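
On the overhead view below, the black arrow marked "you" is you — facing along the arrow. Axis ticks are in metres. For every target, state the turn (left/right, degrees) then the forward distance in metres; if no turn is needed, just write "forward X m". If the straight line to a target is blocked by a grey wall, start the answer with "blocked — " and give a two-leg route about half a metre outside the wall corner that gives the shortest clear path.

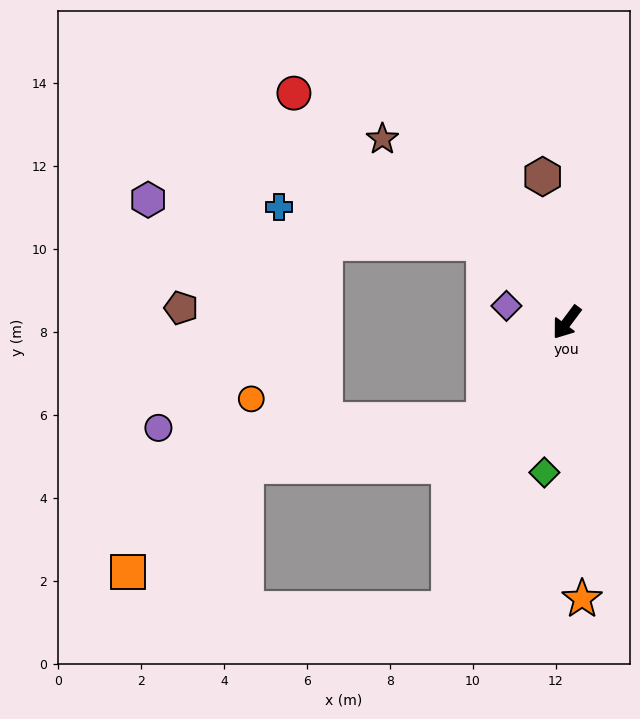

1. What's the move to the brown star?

turn right 98°, forward 6.3 m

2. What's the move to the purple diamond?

turn right 69°, forward 1.5 m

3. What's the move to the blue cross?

blocked — turn right 97°, forward 2.8 m, then turn left 34°, forward 5.0 m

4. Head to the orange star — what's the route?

turn left 40°, forward 6.7 m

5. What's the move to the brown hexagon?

turn right 134°, forward 3.6 m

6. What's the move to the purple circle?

blocked — turn right 4°, forward 3.1 m, then turn right 48°, forward 7.8 m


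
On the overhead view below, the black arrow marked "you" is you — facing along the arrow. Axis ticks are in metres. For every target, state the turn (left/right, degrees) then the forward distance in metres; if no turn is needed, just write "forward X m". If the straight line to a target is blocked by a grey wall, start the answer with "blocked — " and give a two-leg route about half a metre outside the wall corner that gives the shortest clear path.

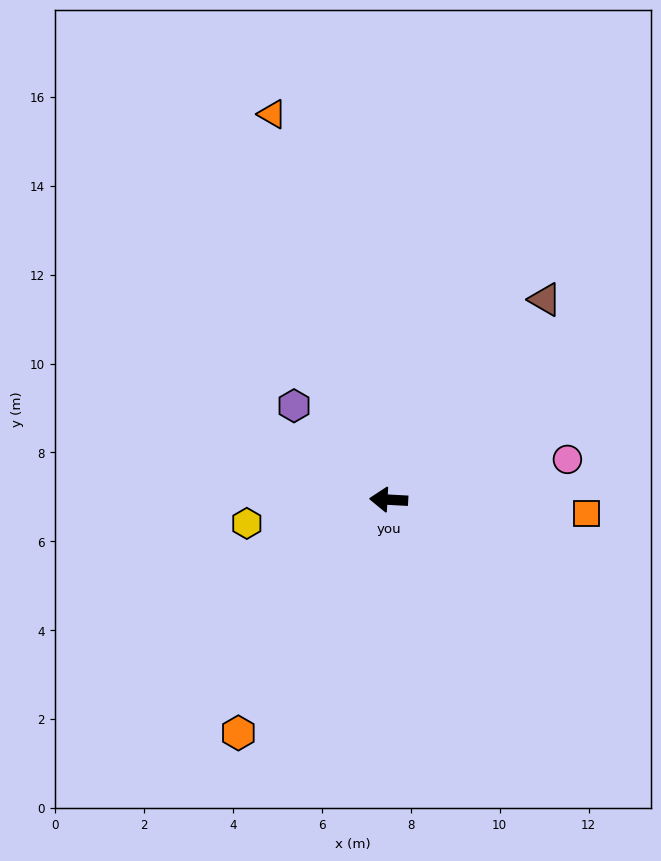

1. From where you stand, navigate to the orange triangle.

turn right 70°, forward 9.1 m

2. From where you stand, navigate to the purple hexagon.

turn right 42°, forward 3.0 m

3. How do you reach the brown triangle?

turn right 125°, forward 5.7 m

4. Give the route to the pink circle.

turn right 164°, forward 4.1 m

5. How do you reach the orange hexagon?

turn left 60°, forward 6.2 m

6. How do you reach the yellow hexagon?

turn left 13°, forward 3.2 m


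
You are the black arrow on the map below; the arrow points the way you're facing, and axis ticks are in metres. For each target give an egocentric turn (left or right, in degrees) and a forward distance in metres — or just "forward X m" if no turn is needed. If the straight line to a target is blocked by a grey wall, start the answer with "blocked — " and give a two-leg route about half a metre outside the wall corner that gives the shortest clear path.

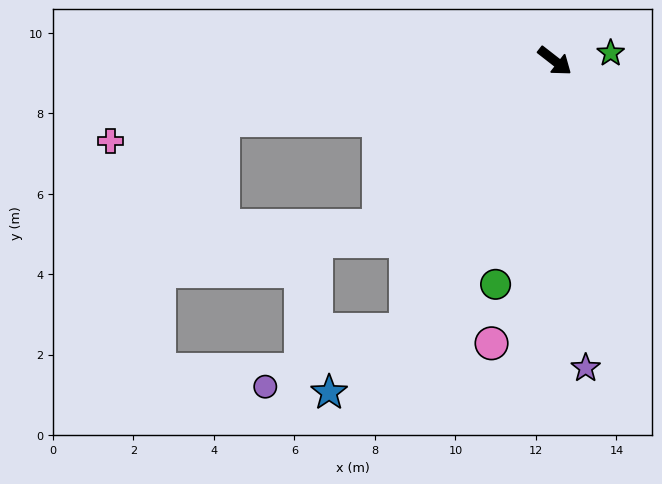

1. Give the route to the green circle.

turn right 67°, forward 5.7 m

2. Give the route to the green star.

turn left 46°, forward 1.4 m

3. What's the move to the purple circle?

blocked — turn right 81°, forward 7.6 m, then turn right 39°, forward 3.8 m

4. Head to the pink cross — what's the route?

turn right 132°, forward 11.2 m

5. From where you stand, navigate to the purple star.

turn right 46°, forward 7.7 m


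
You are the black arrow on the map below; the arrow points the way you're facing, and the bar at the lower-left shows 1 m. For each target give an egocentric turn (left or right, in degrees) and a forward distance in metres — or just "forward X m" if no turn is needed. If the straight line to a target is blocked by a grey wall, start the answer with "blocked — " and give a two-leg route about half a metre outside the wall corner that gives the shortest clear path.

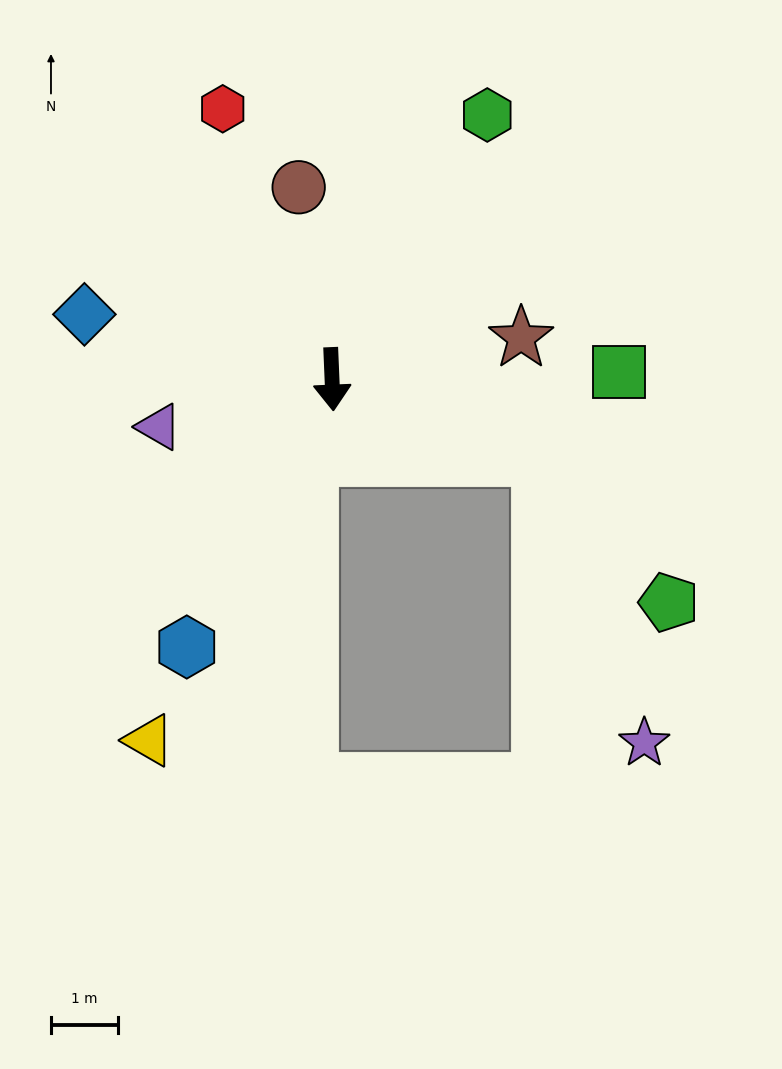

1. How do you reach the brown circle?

turn right 173°, forward 2.9 m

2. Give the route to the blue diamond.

turn right 107°, forward 3.8 m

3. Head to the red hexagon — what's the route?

turn right 160°, forward 4.4 m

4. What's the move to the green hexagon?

turn left 147°, forward 4.6 m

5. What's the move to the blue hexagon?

turn right 31°, forward 4.6 m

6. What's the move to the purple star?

blocked — turn left 67°, forward 3.3 m, then turn right 49°, forward 4.6 m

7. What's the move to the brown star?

turn left 100°, forward 2.9 m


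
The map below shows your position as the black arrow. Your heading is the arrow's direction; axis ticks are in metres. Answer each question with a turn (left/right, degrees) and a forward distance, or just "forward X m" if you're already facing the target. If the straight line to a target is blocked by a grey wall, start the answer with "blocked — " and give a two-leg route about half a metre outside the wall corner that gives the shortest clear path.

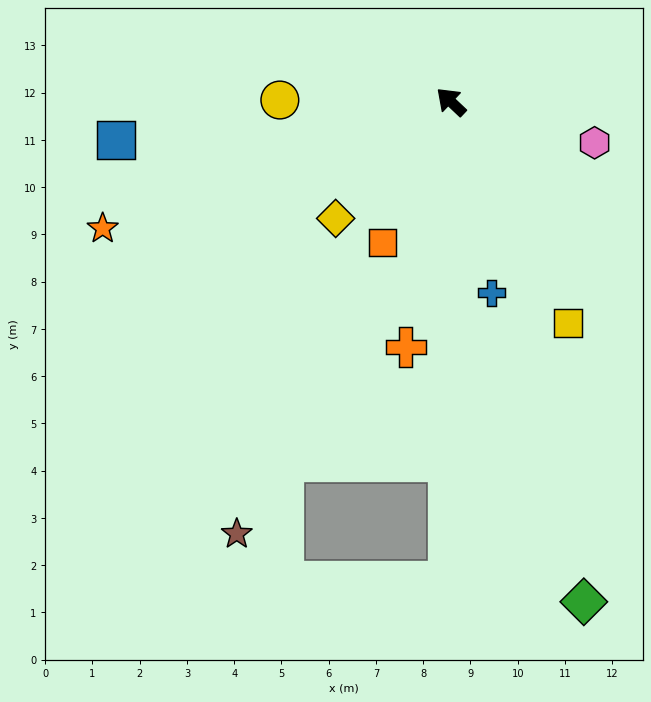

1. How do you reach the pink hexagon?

turn right 153°, forward 3.2 m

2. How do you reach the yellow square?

turn left 161°, forward 5.3 m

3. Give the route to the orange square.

turn left 107°, forward 3.3 m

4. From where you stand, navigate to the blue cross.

turn left 145°, forward 4.1 m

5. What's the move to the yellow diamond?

turn left 89°, forward 3.5 m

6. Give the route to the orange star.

turn left 63°, forward 7.8 m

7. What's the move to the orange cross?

turn left 123°, forward 5.3 m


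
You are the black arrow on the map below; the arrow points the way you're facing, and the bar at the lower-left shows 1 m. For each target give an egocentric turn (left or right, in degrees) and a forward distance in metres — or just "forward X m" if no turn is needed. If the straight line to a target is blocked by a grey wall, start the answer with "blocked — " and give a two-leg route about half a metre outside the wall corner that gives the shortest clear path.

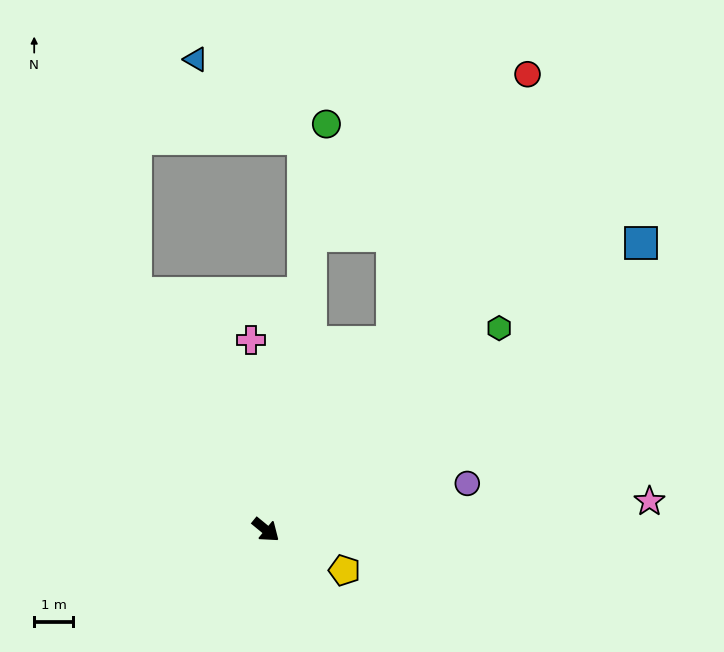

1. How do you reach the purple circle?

turn left 52°, forward 5.3 m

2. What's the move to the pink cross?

turn left 134°, forward 4.9 m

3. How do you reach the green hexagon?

turn left 80°, forward 7.9 m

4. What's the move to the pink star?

turn left 44°, forward 9.8 m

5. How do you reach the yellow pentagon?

turn left 12°, forward 2.3 m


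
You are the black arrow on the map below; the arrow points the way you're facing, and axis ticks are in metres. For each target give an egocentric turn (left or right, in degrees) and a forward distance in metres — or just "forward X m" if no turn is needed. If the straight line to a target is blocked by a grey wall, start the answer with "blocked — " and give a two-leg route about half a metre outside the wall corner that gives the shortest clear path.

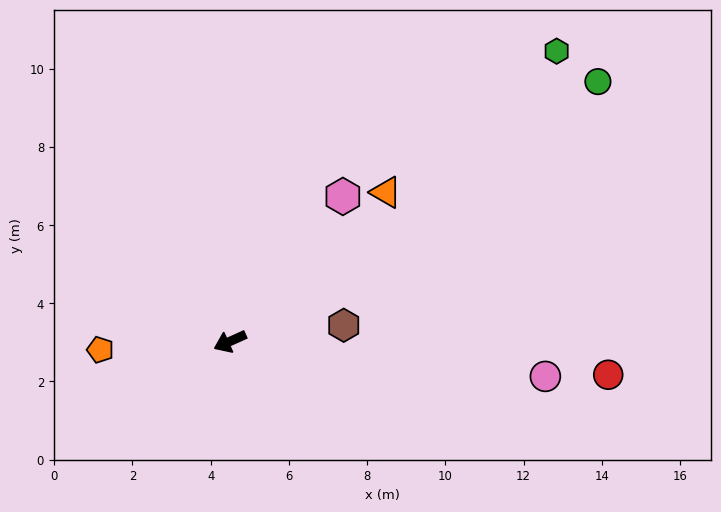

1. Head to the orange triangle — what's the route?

turn right 161°, forward 5.5 m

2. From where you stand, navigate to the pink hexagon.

turn right 152°, forward 4.7 m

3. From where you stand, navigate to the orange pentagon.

turn right 21°, forward 3.3 m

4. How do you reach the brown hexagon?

turn left 164°, forward 2.9 m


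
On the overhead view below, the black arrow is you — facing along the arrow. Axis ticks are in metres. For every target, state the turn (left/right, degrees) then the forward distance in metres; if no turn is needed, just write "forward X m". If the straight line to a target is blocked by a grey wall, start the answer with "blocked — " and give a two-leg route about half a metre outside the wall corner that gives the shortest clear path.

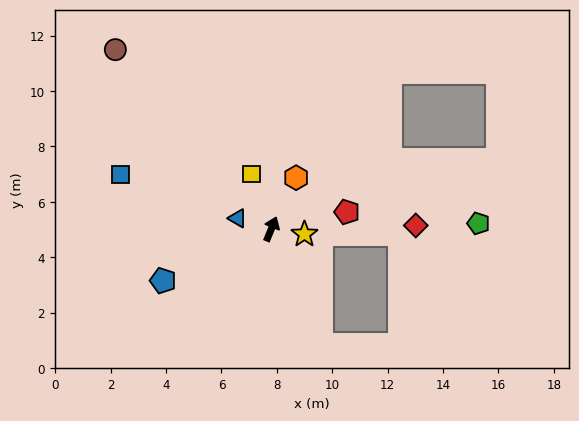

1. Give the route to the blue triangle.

turn left 95°, forward 1.3 m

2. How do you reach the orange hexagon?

turn right 4°, forward 2.1 m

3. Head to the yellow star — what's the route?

turn right 77°, forward 1.2 m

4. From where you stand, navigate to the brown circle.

turn left 63°, forward 8.6 m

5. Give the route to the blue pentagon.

turn left 138°, forward 4.3 m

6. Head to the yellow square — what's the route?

turn left 42°, forward 2.1 m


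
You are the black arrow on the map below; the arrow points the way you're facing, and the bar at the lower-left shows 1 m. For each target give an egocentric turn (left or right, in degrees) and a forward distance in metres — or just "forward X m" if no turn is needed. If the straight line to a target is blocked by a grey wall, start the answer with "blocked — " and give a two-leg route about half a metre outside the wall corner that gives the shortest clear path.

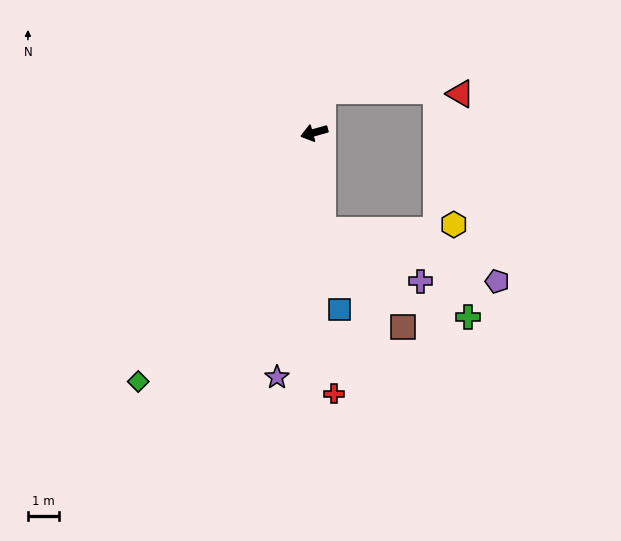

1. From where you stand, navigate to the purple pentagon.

blocked — turn left 79°, forward 3.2 m, then turn left 69°, forward 5.9 m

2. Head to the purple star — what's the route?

turn left 66°, forward 8.0 m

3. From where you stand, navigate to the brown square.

blocked — turn left 79°, forward 3.2 m, then turn left 35°, forward 4.1 m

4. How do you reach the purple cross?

blocked — turn left 79°, forward 3.2 m, then turn left 58°, forward 3.6 m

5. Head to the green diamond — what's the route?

turn left 39°, forward 9.9 m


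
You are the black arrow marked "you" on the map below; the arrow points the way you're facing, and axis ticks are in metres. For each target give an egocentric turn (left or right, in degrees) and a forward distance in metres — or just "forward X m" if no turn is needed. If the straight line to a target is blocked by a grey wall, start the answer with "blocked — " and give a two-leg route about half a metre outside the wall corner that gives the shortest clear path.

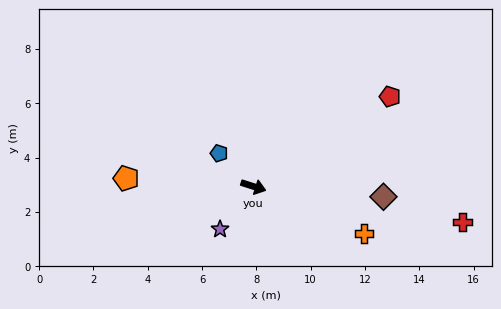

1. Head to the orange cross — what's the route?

turn right 5°, forward 4.4 m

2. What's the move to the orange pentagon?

turn right 166°, forward 4.7 m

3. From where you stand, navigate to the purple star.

turn right 110°, forward 2.0 m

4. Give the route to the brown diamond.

turn left 13°, forward 4.8 m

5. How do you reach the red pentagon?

turn left 51°, forward 6.0 m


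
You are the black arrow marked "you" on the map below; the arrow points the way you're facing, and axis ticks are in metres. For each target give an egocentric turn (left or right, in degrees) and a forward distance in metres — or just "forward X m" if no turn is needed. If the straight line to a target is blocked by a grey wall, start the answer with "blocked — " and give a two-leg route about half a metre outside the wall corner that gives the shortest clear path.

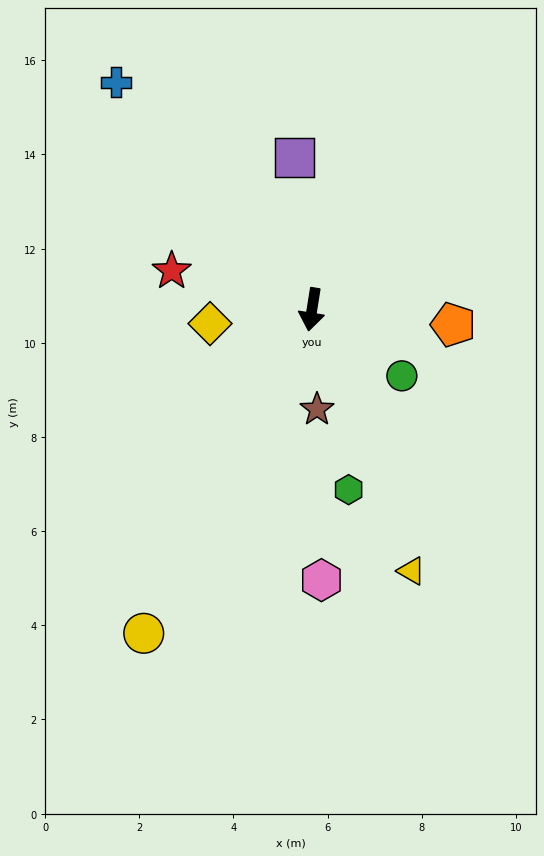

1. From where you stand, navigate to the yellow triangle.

turn left 30°, forward 5.9 m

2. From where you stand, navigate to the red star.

turn right 96°, forward 3.1 m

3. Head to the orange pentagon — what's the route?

turn left 93°, forward 3.0 m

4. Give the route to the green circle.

turn left 63°, forward 2.4 m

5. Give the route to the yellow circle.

turn right 18°, forward 7.7 m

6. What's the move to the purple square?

turn right 165°, forward 3.2 m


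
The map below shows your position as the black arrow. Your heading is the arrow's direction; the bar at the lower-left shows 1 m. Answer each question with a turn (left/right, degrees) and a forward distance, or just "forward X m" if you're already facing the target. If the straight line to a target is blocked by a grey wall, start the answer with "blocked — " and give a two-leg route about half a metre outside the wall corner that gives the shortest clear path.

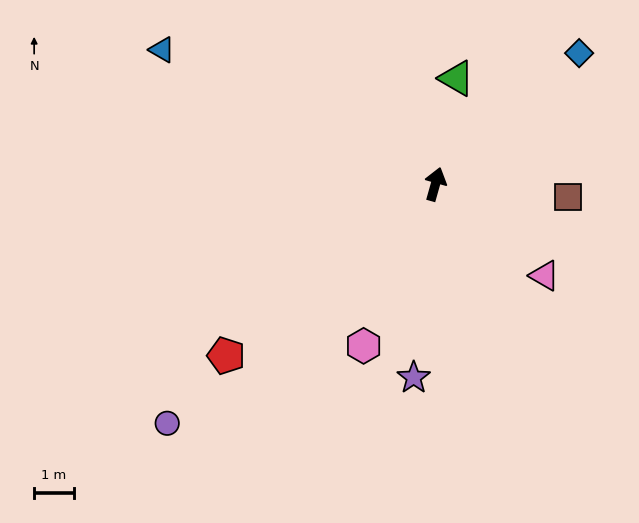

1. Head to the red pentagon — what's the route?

turn left 145°, forward 6.8 m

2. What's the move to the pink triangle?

turn right 114°, forward 3.6 m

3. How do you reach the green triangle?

turn left 5°, forward 2.7 m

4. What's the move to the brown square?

turn right 80°, forward 3.4 m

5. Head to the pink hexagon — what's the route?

turn left 172°, forward 4.5 m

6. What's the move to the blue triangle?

turn left 80°, forward 7.7 m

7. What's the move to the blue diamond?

turn right 32°, forward 4.9 m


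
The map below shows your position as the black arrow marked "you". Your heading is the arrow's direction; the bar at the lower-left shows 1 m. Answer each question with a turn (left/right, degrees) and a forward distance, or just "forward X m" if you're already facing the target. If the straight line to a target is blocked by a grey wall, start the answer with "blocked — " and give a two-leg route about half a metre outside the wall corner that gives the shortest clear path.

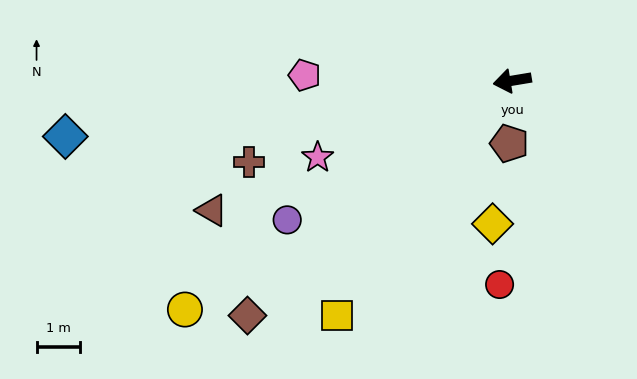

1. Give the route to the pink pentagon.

turn right 11°, forward 4.7 m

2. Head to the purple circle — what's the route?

turn left 22°, forward 6.0 m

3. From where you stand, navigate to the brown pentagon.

turn left 78°, forward 1.4 m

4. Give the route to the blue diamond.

turn right 2°, forward 10.3 m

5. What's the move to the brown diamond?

turn left 32°, forward 8.1 m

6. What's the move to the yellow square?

turn left 44°, forward 6.7 m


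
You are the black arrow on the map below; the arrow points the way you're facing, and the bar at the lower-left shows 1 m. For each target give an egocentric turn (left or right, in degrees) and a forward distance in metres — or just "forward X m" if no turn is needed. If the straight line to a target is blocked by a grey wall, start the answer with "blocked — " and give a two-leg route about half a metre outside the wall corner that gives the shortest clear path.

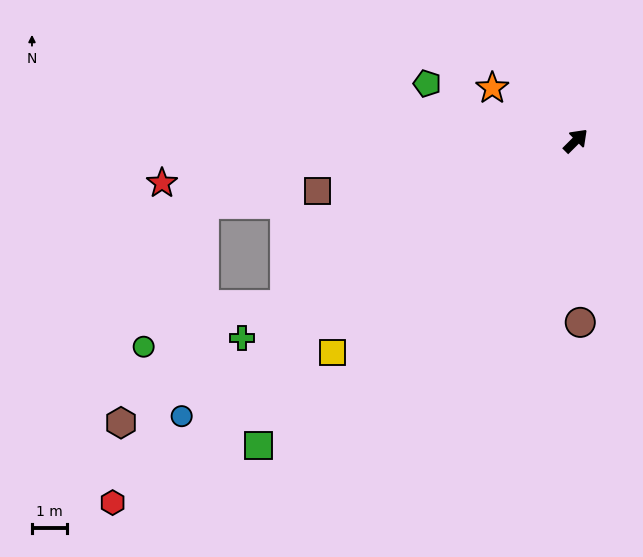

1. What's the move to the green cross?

turn left 166°, forward 11.2 m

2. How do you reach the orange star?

turn left 103°, forward 2.8 m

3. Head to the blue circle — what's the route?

turn left 170°, forward 13.8 m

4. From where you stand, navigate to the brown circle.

turn right 133°, forward 5.2 m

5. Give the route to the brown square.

turn left 146°, forward 7.6 m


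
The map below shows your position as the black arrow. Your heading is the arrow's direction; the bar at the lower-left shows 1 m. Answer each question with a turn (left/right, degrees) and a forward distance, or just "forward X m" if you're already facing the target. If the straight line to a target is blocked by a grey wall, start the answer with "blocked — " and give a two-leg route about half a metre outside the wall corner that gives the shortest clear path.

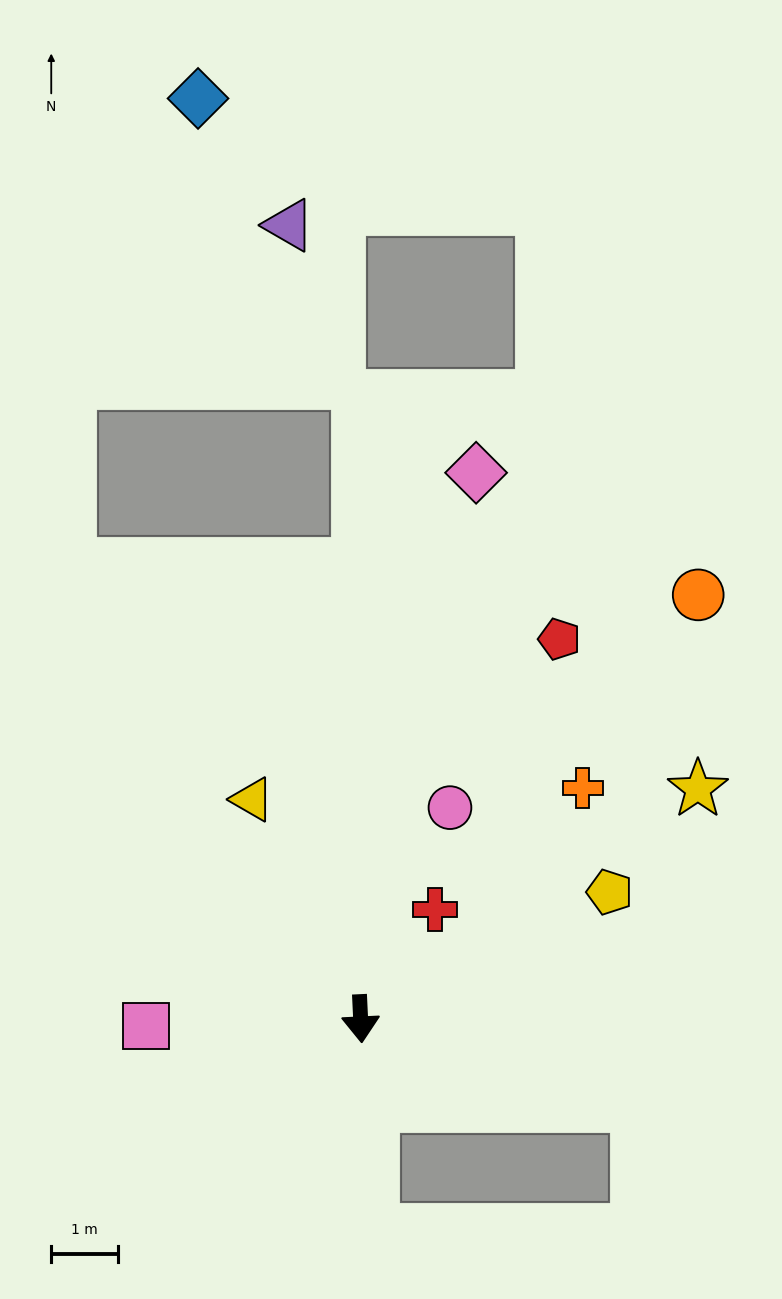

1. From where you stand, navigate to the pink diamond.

turn left 165°, forward 8.3 m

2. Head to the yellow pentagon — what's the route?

turn left 114°, forward 4.2 m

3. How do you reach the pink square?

turn right 91°, forward 3.2 m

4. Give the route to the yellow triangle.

turn right 156°, forward 3.7 m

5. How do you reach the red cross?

turn left 143°, forward 2.0 m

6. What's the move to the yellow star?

turn left 122°, forward 6.1 m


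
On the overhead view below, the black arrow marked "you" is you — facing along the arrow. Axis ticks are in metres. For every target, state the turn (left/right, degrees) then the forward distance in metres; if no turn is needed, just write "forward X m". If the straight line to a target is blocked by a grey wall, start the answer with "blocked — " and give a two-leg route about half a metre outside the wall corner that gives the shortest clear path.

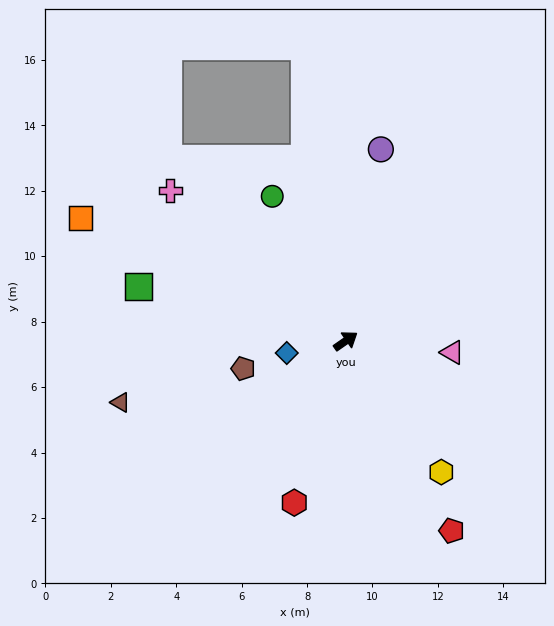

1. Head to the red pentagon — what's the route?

turn right 96°, forward 6.6 m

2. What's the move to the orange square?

turn left 120°, forward 8.9 m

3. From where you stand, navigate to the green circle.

turn left 82°, forward 5.0 m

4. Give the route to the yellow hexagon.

turn right 89°, forward 5.0 m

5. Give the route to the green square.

turn left 131°, forward 6.5 m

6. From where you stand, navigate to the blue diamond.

turn left 157°, forward 1.8 m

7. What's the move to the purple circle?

turn left 45°, forward 6.0 m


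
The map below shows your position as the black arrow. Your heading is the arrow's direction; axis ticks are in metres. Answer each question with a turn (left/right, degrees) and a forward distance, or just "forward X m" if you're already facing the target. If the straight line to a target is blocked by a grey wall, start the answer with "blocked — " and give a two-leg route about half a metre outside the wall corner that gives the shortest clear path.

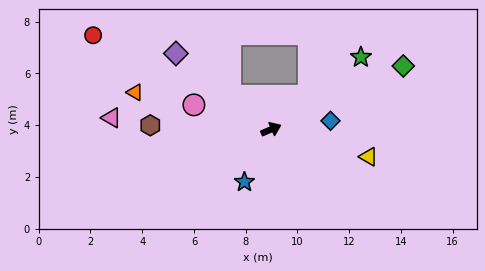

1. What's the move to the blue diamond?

turn right 15°, forward 2.3 m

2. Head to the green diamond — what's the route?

turn left 2°, forward 5.7 m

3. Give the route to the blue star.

turn right 140°, forward 2.3 m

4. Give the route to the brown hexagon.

turn left 155°, forward 4.7 m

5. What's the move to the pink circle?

turn left 139°, forward 3.1 m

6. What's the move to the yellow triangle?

turn right 39°, forward 3.9 m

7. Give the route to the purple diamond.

turn left 118°, forward 4.7 m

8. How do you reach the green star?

turn left 15°, forward 4.5 m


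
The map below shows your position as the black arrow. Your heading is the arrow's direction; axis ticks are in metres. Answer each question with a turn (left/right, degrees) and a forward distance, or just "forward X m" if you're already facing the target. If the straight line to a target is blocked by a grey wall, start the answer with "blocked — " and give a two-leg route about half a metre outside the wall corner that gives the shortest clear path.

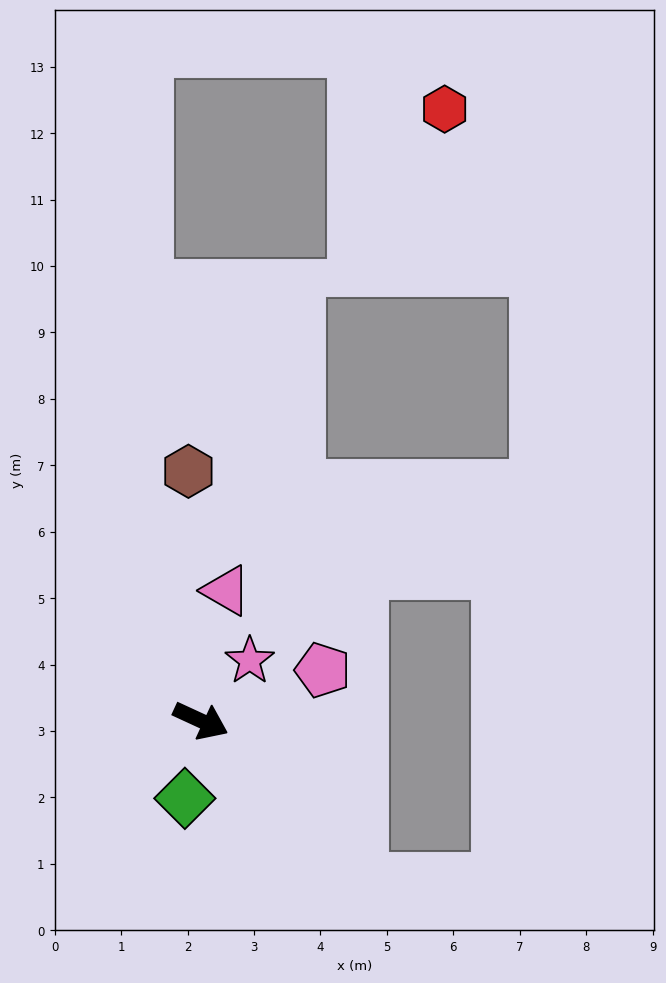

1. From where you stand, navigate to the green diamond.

turn right 77°, forward 1.2 m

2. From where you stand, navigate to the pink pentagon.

turn left 47°, forward 2.0 m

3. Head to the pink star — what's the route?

turn left 76°, forward 1.2 m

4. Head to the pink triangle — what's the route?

turn left 104°, forward 2.0 m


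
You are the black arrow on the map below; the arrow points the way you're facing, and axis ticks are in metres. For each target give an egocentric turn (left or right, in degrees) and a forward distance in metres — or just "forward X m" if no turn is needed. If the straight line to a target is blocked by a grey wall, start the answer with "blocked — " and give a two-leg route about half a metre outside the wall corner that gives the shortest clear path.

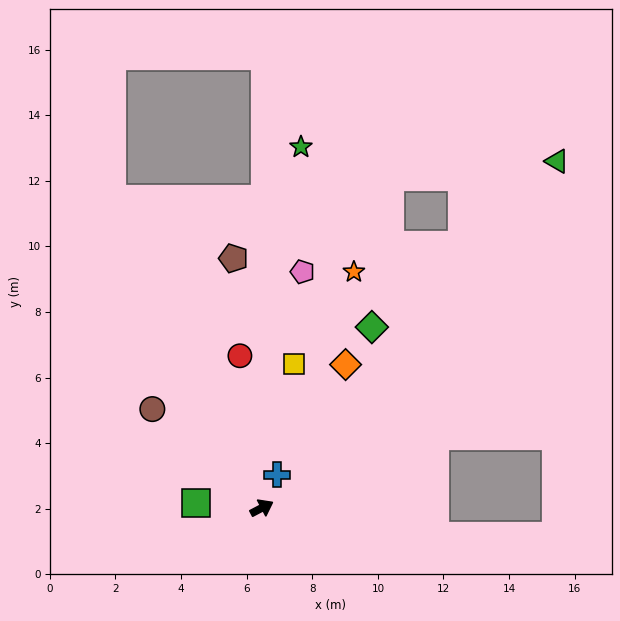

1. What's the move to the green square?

turn left 148°, forward 2.0 m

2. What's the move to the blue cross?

turn left 38°, forward 1.1 m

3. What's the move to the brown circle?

turn left 110°, forward 4.5 m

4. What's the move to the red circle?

turn left 71°, forward 4.7 m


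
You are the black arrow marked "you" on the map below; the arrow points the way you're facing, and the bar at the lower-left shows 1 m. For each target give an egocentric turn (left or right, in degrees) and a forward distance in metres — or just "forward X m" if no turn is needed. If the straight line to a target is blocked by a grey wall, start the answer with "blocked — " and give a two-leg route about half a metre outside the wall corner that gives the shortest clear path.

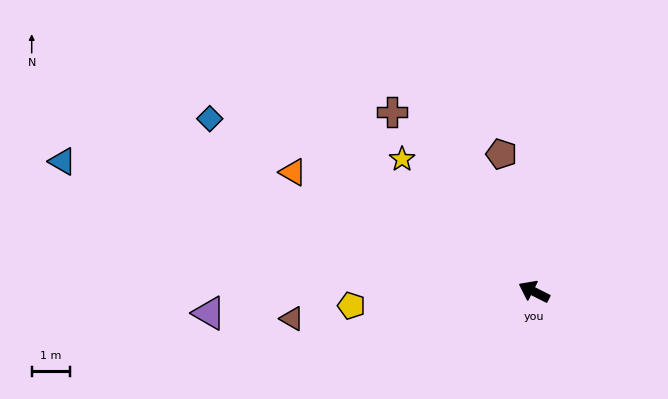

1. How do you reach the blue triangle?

turn left 11°, forward 12.9 m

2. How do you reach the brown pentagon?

turn right 50°, forward 3.7 m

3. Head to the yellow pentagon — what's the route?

turn left 31°, forward 4.8 m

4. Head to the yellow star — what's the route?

turn right 18°, forward 4.9 m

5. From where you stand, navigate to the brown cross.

turn right 25°, forward 6.0 m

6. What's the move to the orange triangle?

forward 7.1 m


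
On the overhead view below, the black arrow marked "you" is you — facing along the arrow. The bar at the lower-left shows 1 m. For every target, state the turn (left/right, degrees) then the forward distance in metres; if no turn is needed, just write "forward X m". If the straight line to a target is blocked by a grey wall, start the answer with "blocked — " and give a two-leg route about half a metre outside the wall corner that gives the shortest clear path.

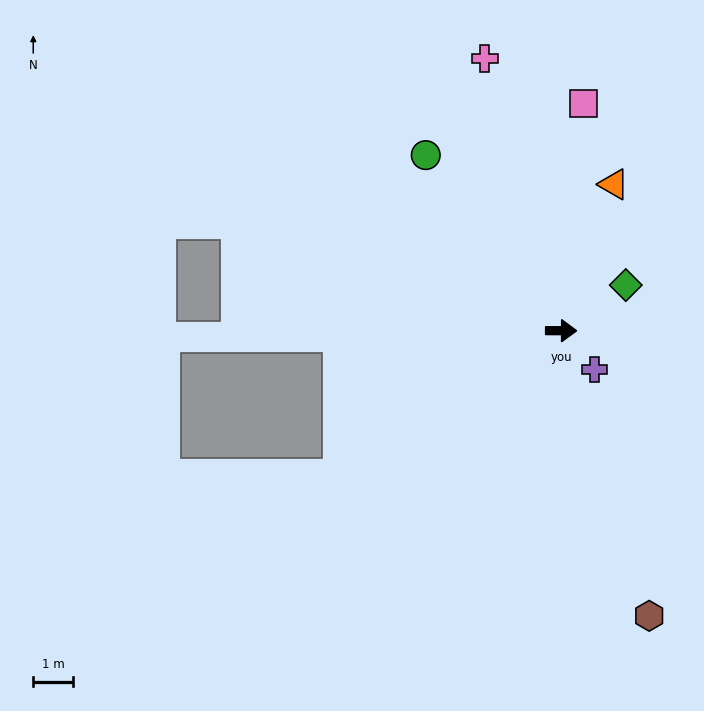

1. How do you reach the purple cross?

turn right 49°, forward 1.3 m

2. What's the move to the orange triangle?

turn left 70°, forward 3.9 m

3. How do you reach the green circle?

turn left 128°, forward 5.6 m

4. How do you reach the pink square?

turn left 85°, forward 5.8 m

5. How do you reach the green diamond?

turn left 35°, forward 2.0 m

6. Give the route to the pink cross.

turn left 106°, forward 7.1 m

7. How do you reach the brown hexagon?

turn right 73°, forward 7.5 m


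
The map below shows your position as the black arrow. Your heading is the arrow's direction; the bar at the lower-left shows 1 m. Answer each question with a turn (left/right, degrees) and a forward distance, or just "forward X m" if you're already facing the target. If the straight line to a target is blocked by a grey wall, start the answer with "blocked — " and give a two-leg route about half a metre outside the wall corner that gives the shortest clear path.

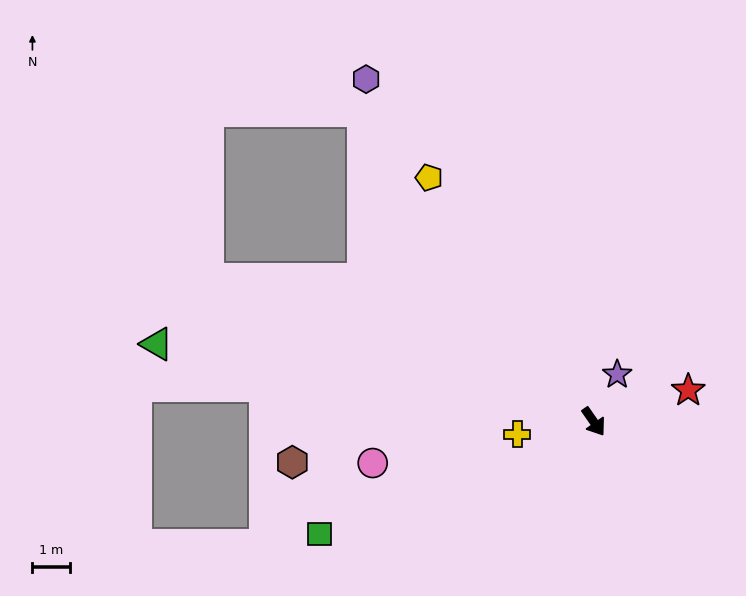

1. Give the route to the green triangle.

turn right 135°, forward 11.9 m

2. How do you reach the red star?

turn left 74°, forward 2.7 m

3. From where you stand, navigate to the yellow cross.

turn right 116°, forward 2.1 m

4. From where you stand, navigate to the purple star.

turn left 119°, forward 1.4 m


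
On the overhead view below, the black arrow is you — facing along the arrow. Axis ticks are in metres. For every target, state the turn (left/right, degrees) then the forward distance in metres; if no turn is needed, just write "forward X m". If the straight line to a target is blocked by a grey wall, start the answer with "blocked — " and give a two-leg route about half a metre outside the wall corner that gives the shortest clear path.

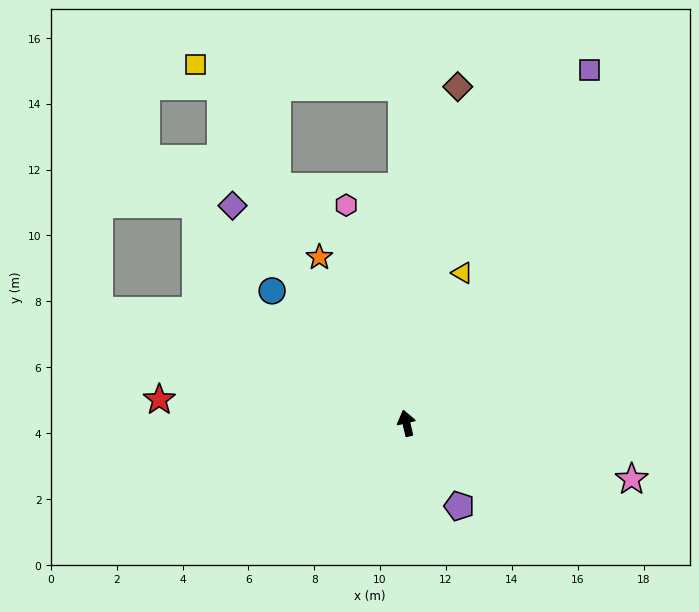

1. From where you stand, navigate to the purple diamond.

turn left 25°, forward 8.5 m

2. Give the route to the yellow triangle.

turn right 34°, forward 4.9 m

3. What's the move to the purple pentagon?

turn right 161°, forward 3.0 m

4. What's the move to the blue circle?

turn left 32°, forward 5.7 m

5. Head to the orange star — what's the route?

turn left 14°, forward 5.7 m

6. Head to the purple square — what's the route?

turn right 41°, forward 12.1 m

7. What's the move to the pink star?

turn right 117°, forward 7.0 m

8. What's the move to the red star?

turn left 71°, forward 7.5 m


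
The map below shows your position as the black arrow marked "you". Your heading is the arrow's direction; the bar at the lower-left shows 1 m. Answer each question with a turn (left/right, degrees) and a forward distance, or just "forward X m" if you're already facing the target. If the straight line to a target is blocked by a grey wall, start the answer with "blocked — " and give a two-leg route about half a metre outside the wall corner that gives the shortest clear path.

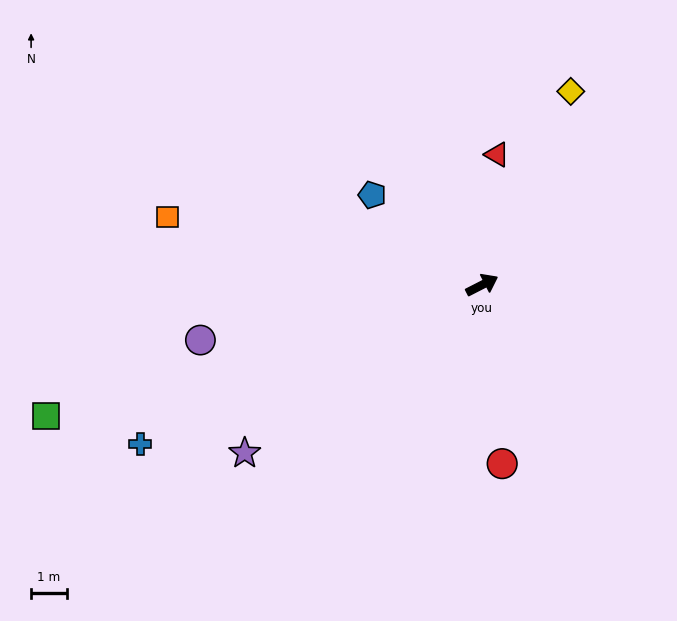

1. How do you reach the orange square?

turn left 141°, forward 9.0 m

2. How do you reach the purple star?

turn right 172°, forward 8.1 m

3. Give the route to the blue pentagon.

turn left 114°, forward 4.0 m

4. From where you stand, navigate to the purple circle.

turn left 164°, forward 8.0 m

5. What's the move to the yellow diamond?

turn left 38°, forward 5.9 m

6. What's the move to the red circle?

turn right 111°, forward 5.0 m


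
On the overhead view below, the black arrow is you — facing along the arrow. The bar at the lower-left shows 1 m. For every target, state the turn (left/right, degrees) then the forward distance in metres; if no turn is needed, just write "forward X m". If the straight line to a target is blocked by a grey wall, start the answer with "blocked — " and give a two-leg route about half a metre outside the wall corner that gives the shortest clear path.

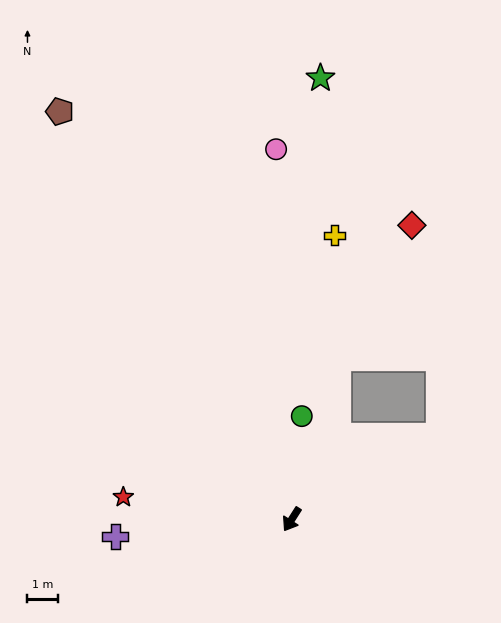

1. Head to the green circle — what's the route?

turn right 153°, forward 3.3 m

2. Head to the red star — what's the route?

turn right 65°, forward 5.5 m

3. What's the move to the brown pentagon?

turn right 118°, forward 15.1 m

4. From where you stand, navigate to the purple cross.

turn right 52°, forward 5.7 m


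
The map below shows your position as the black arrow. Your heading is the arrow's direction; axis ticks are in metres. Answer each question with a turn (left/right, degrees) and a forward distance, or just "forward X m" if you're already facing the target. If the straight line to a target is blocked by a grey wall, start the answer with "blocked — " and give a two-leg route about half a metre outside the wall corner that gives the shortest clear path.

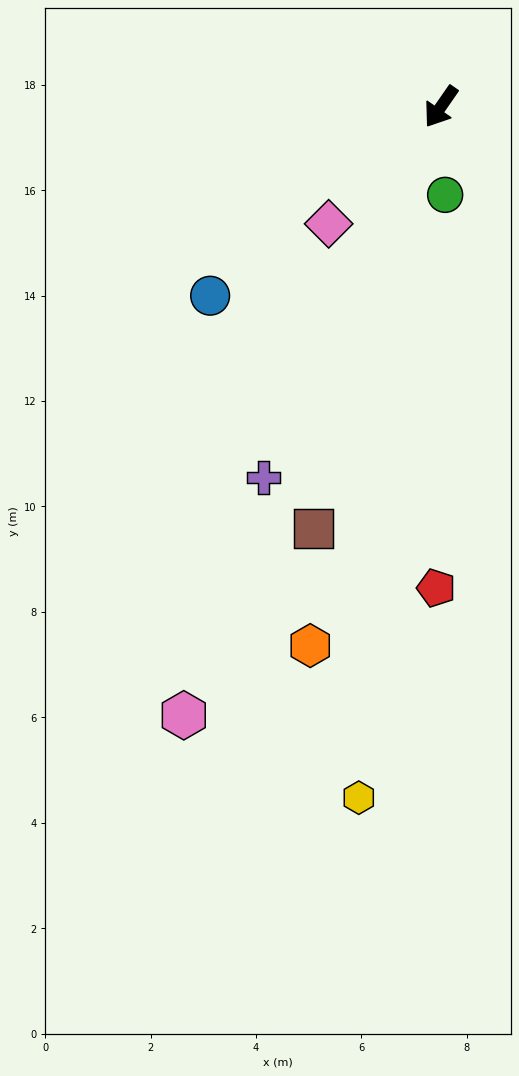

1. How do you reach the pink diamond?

turn right 9°, forward 3.1 m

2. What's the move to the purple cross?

turn left 9°, forward 7.8 m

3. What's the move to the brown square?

turn left 18°, forward 8.4 m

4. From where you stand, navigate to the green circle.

turn left 38°, forward 1.7 m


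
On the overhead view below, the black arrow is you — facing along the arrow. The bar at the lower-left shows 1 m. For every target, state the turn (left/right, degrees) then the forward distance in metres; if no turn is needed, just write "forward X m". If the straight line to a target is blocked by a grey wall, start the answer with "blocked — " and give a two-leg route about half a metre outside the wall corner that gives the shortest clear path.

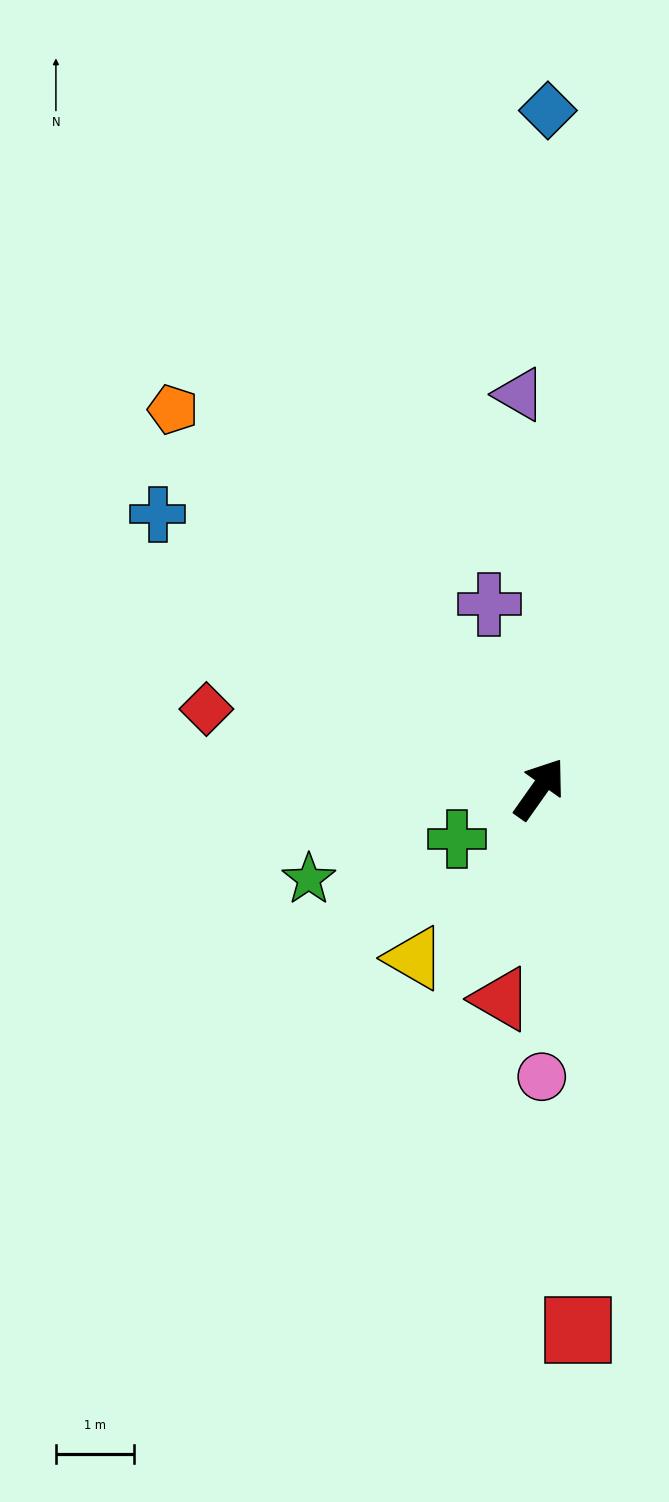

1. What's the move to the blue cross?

turn left 89°, forward 6.0 m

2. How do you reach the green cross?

turn left 157°, forward 1.2 m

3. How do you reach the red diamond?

turn left 112°, forward 4.4 m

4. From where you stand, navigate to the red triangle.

turn right 155°, forward 2.7 m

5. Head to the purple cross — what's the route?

turn left 50°, forward 2.5 m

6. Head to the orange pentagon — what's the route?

turn left 79°, forward 6.8 m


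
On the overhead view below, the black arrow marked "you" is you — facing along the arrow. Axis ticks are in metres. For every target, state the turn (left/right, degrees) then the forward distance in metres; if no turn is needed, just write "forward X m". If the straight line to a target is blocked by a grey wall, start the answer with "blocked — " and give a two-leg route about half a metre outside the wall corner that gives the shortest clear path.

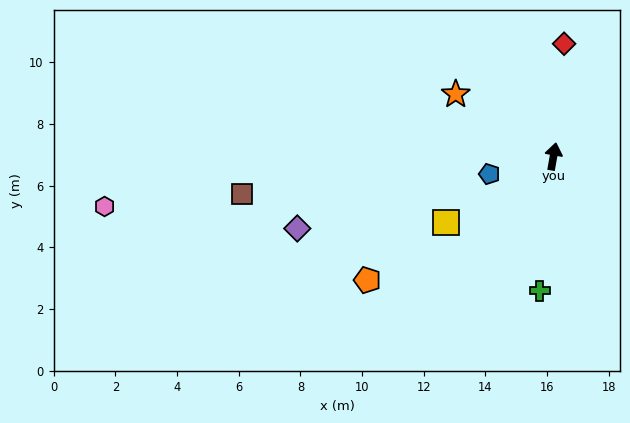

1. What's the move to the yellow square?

turn left 132°, forward 4.1 m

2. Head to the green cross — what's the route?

turn right 176°, forward 4.4 m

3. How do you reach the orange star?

turn left 68°, forward 3.8 m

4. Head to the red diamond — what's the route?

turn left 5°, forward 3.7 m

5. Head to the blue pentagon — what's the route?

turn left 115°, forward 2.2 m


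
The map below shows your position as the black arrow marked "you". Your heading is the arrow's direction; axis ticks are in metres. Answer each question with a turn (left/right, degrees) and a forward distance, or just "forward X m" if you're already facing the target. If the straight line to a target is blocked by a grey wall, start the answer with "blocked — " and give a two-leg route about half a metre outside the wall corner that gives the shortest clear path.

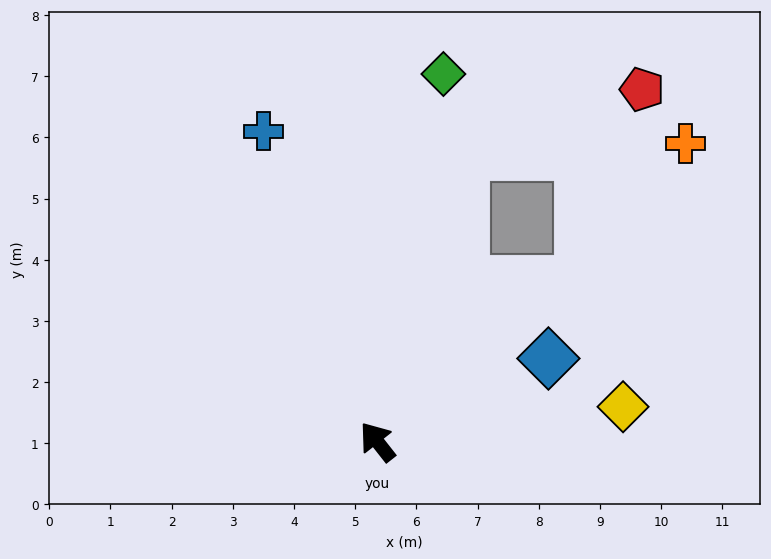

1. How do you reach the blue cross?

turn right 18°, forward 5.4 m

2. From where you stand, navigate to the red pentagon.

blocked — turn right 55°, forward 4.9 m, then turn right 53°, forward 3.1 m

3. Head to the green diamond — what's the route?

turn right 48°, forward 6.1 m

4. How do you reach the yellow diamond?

turn right 120°, forward 4.1 m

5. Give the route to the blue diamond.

turn right 102°, forward 3.1 m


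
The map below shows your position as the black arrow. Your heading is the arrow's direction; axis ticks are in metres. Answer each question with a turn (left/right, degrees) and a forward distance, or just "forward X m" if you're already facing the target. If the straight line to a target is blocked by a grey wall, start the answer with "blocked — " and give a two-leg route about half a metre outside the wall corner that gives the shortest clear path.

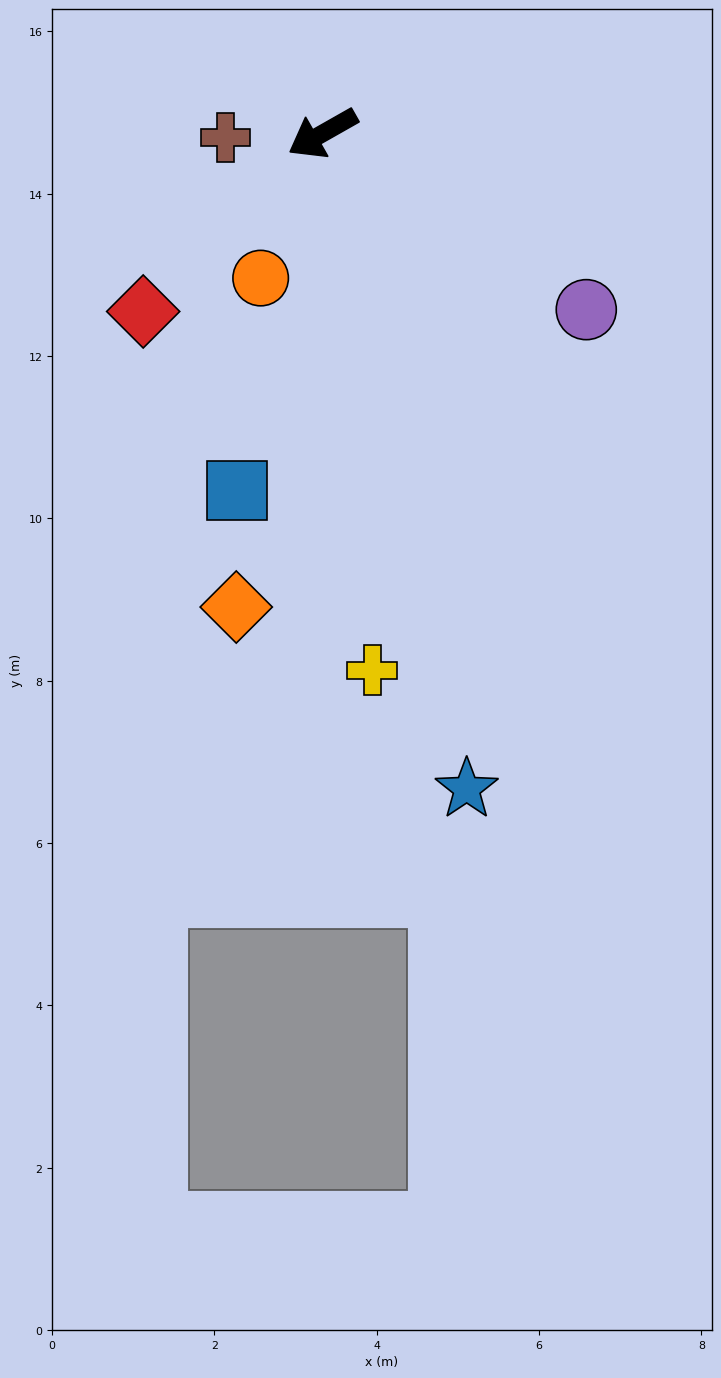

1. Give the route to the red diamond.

turn left 15°, forward 3.1 m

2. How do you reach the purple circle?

turn left 117°, forward 3.9 m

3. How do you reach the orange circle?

turn left 37°, forward 1.9 m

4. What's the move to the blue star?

turn left 73°, forward 8.3 m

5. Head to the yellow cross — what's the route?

turn left 66°, forward 6.6 m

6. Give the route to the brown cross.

turn right 27°, forward 1.2 m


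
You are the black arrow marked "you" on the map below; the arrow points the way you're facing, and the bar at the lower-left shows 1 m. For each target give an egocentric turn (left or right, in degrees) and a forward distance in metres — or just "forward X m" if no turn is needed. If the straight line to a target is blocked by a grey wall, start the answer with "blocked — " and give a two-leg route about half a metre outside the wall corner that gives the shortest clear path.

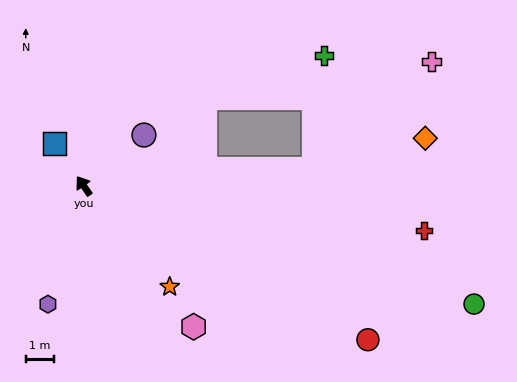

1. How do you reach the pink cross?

blocked — turn right 120°, forward 8.2 m, then turn left 38°, forward 5.7 m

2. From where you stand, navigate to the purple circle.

turn right 84°, forward 2.8 m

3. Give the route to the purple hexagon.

turn left 129°, forward 4.4 m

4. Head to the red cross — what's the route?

turn right 132°, forward 12.3 m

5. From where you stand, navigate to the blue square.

forward 1.8 m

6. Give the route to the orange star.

turn right 174°, forward 4.7 m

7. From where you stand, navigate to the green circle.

turn right 141°, forward 14.6 m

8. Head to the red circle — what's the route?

turn right 153°, forward 11.5 m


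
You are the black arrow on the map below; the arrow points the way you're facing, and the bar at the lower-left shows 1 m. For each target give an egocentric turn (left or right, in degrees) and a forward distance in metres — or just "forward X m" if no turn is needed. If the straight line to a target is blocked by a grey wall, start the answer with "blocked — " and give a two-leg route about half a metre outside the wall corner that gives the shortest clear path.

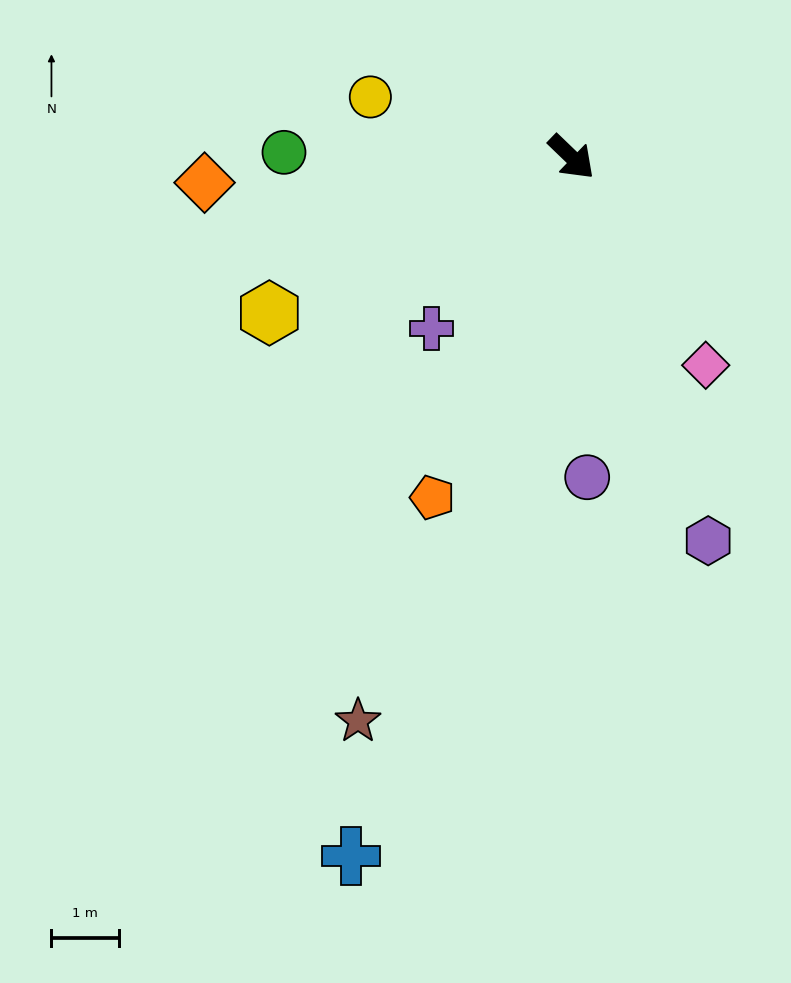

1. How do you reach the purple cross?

turn right 85°, forward 3.3 m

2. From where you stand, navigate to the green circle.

turn right 137°, forward 4.2 m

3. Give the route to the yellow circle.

turn right 153°, forward 3.1 m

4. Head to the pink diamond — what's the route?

turn right 13°, forward 3.6 m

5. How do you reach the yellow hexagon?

turn right 109°, forward 5.0 m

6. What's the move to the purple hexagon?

turn right 27°, forward 6.0 m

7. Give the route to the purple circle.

turn right 43°, forward 4.7 m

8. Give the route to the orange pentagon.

turn right 68°, forward 5.4 m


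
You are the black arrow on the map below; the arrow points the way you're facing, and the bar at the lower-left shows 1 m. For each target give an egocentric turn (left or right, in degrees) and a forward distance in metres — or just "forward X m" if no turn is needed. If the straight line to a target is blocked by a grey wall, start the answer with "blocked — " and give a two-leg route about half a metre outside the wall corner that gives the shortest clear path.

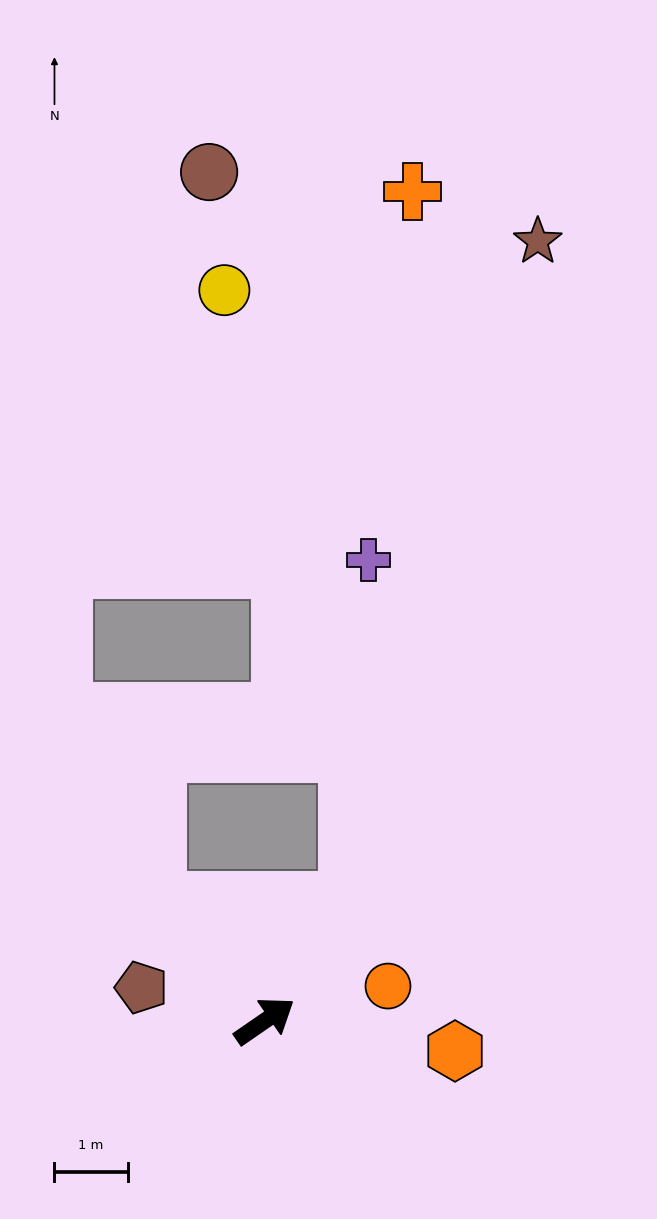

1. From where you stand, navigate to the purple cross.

blocked — turn left 19°, forward 2.0 m, then turn left 33°, forward 4.7 m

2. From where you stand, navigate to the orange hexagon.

turn right 44°, forward 2.6 m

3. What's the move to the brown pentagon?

turn left 130°, forward 1.7 m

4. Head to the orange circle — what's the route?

turn right 19°, forward 1.7 m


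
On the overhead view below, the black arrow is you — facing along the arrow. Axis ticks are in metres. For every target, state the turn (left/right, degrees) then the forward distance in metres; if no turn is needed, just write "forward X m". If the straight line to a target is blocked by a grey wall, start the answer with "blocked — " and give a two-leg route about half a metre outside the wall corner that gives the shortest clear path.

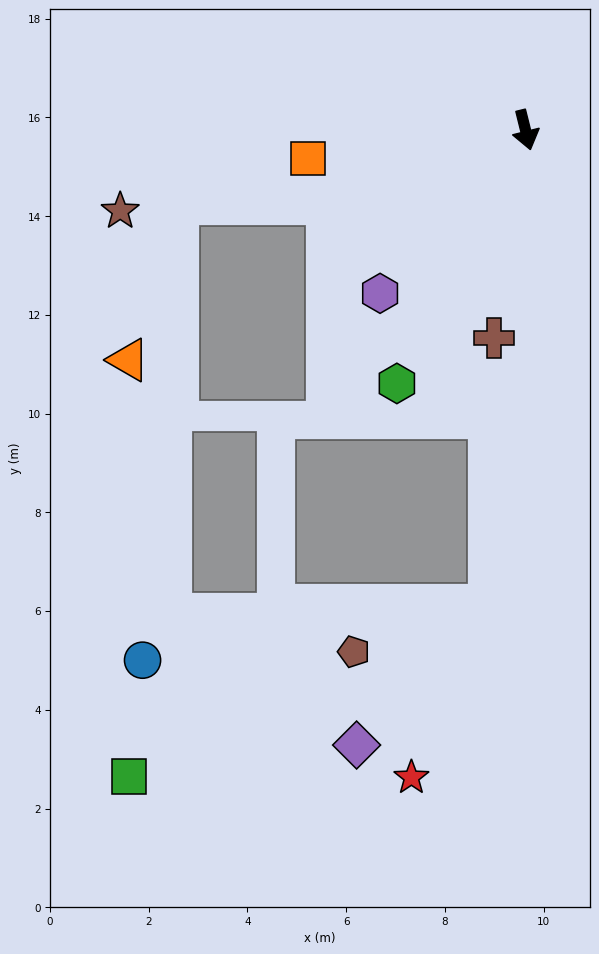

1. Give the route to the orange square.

turn right 96°, forward 4.4 m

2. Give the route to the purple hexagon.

turn right 56°, forward 4.4 m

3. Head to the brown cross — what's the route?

turn right 23°, forward 4.3 m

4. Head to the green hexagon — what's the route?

turn right 41°, forward 5.8 m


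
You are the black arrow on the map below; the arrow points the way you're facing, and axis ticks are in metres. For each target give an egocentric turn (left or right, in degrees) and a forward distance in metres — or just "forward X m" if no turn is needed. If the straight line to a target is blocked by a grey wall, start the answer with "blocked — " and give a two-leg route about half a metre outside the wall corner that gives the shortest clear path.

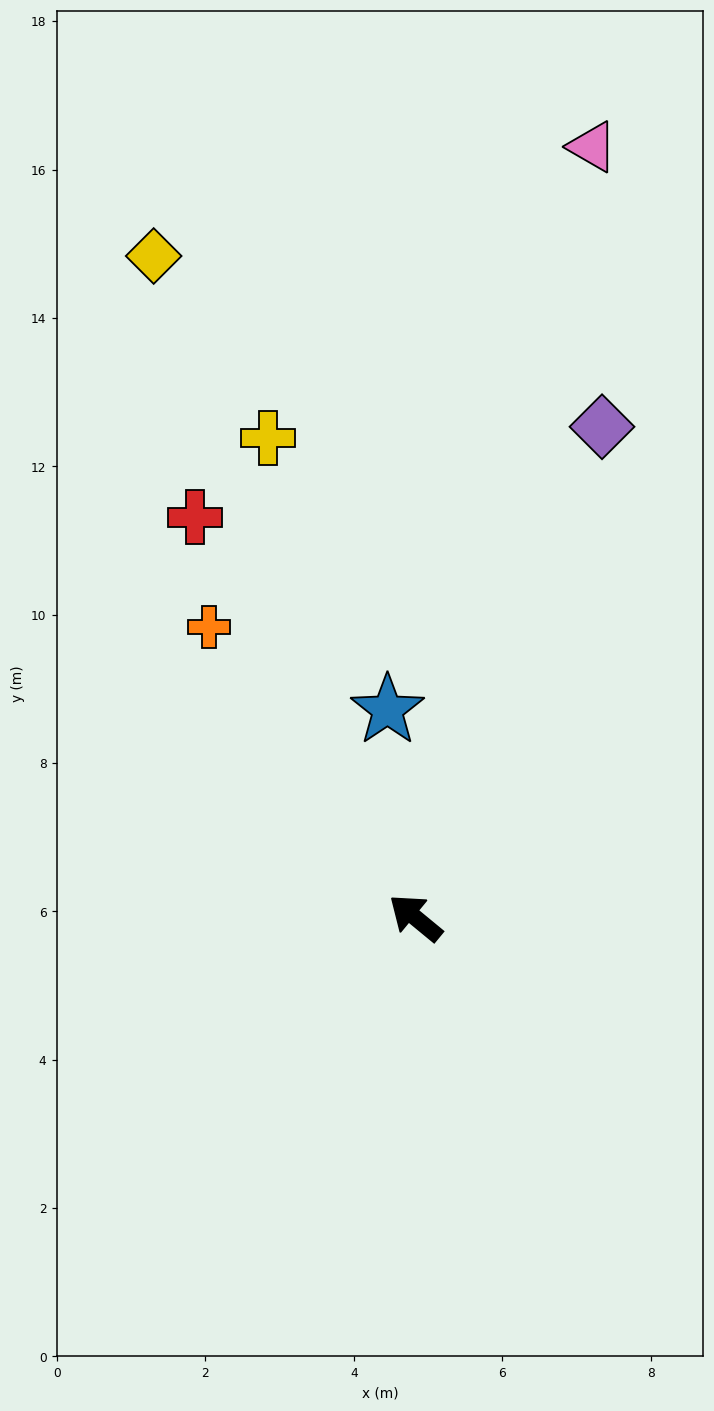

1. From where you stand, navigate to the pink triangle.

turn right 63°, forward 10.7 m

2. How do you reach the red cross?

turn right 22°, forward 6.2 m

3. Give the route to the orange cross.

turn right 15°, forward 4.8 m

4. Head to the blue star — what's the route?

turn right 43°, forward 2.8 m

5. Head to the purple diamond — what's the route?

turn right 71°, forward 7.1 m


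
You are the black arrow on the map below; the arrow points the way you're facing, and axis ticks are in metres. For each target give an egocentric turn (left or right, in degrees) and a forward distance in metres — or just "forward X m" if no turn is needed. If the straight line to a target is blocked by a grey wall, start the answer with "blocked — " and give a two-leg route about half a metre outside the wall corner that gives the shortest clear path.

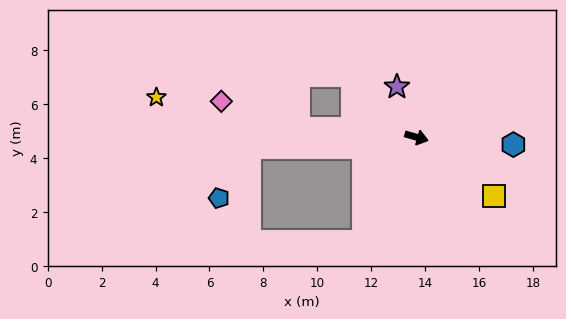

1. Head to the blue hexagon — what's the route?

turn left 12°, forward 3.6 m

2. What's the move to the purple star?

turn left 127°, forward 2.0 m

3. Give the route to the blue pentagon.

blocked — turn right 160°, forward 6.2 m, then turn left 54°, forward 2.2 m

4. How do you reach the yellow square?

turn right 21°, forward 3.6 m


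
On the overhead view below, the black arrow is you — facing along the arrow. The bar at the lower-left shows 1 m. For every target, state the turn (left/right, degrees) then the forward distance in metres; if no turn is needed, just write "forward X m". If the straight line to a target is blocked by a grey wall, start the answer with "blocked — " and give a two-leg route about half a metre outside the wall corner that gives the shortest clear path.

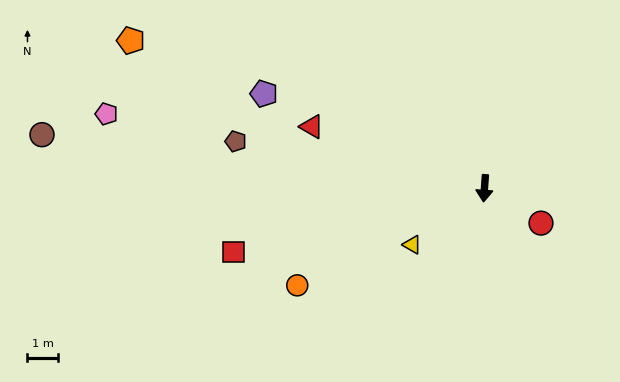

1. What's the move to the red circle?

turn left 62°, forward 2.2 m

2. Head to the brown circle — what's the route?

turn right 93°, forward 14.5 m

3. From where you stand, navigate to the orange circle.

turn right 59°, forward 6.9 m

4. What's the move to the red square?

turn right 72°, forward 8.4 m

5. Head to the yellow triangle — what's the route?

turn right 48°, forward 3.0 m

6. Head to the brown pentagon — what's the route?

turn right 97°, forward 8.3 m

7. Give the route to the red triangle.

turn right 106°, forward 6.0 m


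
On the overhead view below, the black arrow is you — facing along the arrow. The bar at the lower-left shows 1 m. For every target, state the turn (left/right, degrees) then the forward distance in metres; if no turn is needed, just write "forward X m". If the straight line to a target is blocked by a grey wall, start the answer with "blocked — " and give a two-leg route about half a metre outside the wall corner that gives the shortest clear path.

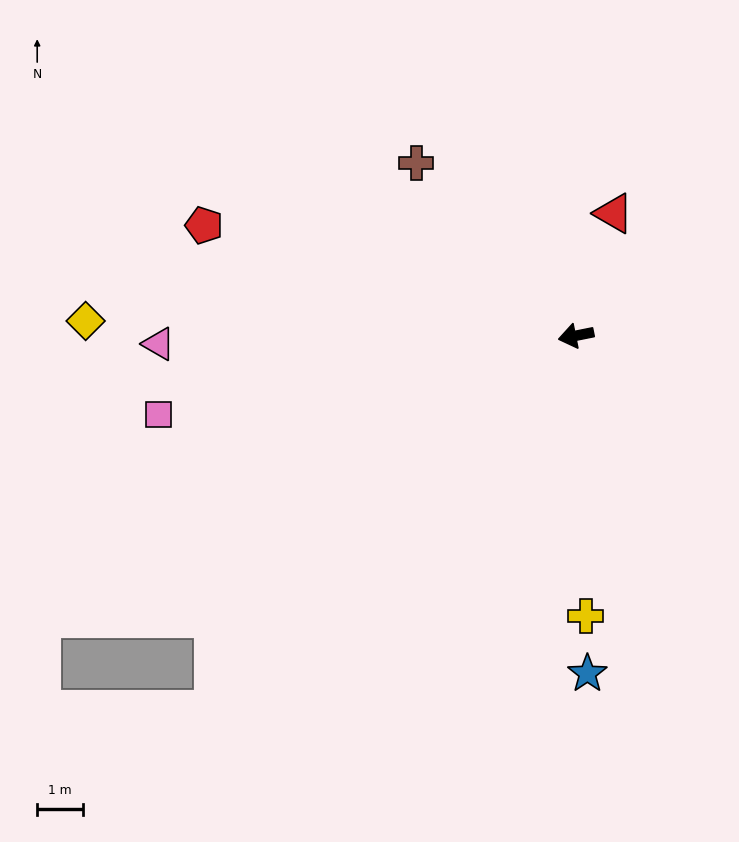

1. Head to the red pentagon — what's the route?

turn right 28°, forward 8.5 m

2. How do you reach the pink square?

forward 9.3 m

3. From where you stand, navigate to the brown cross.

turn right 59°, forward 5.1 m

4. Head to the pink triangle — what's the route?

turn right 10°, forward 9.1 m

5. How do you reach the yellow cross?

turn left 81°, forward 6.1 m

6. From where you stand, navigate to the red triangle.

turn right 118°, forward 2.8 m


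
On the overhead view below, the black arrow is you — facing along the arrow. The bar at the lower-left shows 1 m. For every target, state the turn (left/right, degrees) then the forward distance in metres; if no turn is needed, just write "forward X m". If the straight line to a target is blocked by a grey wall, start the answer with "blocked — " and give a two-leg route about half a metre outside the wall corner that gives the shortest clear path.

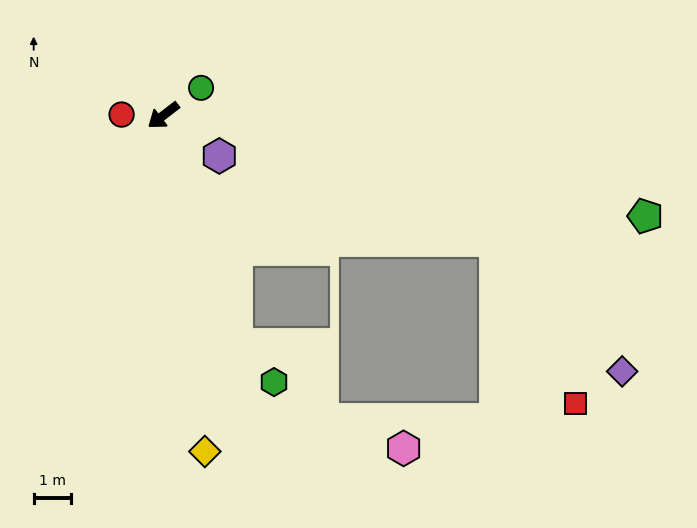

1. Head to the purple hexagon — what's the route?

turn left 106°, forward 1.8 m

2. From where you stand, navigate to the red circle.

turn right 39°, forward 1.1 m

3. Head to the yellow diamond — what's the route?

turn left 59°, forward 9.0 m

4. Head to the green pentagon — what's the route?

turn left 131°, forward 13.1 m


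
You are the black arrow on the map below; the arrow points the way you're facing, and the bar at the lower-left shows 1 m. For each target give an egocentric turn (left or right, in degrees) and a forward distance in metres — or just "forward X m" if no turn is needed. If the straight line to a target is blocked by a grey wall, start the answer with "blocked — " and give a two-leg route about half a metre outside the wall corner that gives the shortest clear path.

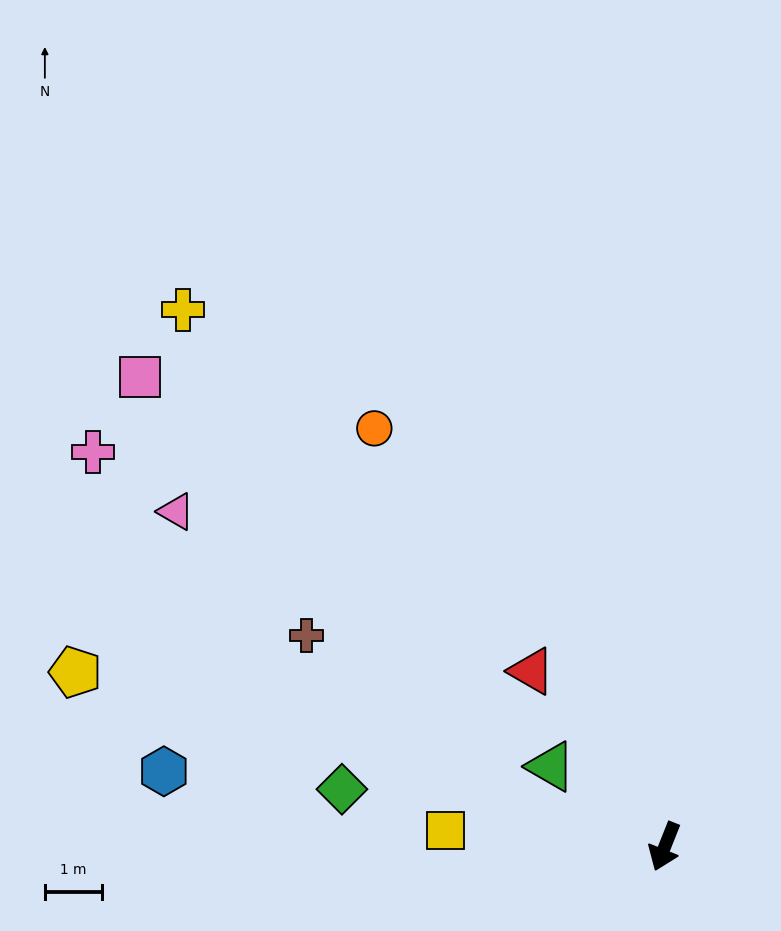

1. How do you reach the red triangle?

turn right 121°, forward 3.9 m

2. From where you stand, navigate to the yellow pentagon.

turn right 85°, forward 10.8 m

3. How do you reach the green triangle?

turn right 103°, forward 2.5 m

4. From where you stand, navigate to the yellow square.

turn right 73°, forward 3.9 m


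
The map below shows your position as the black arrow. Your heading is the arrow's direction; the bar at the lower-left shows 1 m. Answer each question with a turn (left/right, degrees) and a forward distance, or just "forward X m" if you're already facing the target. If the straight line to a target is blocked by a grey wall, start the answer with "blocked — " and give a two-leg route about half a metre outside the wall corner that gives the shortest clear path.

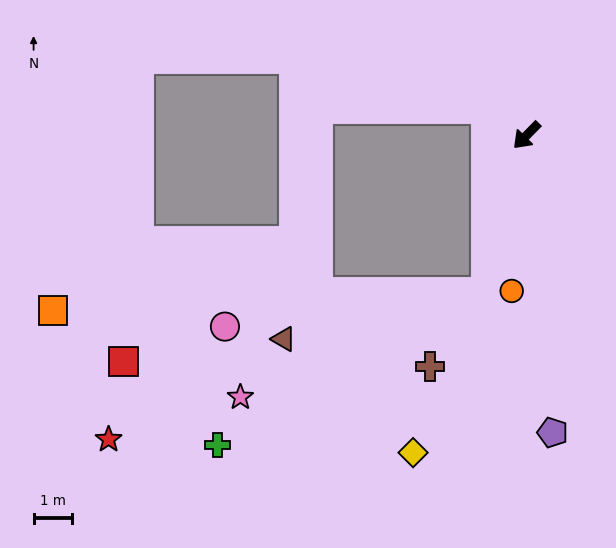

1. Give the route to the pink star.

blocked — turn left 31°, forward 4.3 m, then turn right 53°, forward 7.1 m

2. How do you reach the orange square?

blocked — turn left 31°, forward 4.3 m, then turn right 74°, forward 11.5 m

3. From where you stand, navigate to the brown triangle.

blocked — turn left 31°, forward 4.3 m, then turn right 64°, forward 5.5 m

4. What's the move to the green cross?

blocked — turn left 31°, forward 4.3 m, then turn right 47°, forward 8.2 m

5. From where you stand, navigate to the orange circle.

turn left 39°, forward 4.1 m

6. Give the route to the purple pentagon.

turn left 50°, forward 7.9 m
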